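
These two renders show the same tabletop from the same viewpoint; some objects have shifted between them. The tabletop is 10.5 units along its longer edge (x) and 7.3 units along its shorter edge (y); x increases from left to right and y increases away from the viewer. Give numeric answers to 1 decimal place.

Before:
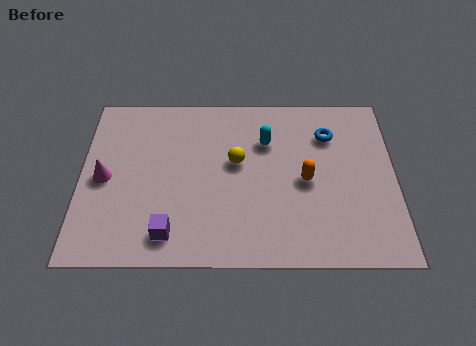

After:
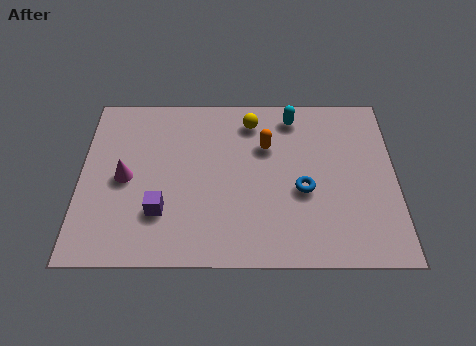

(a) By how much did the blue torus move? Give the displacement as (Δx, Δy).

(-0.9, -2.4)

The blue torus started near (8.3, 5.4) and ended near (7.4, 3.0).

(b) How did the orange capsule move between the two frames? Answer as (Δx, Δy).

(-1.3, 1.5)

From the two frames, the orange capsule sits at roughly (7.5, 3.4) before and (6.2, 4.9) after.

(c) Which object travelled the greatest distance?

the blue torus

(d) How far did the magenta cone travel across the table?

0.7

The magenta cone moved from about (0.8, 3.5) to (1.5, 3.5), a distance of √(0.7² + 0.0²) ≈ 0.7.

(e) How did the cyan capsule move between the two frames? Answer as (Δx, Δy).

(0.9, 1.1)

The cyan capsule was at about (6.2, 5.1) and moved to about (7.1, 6.2).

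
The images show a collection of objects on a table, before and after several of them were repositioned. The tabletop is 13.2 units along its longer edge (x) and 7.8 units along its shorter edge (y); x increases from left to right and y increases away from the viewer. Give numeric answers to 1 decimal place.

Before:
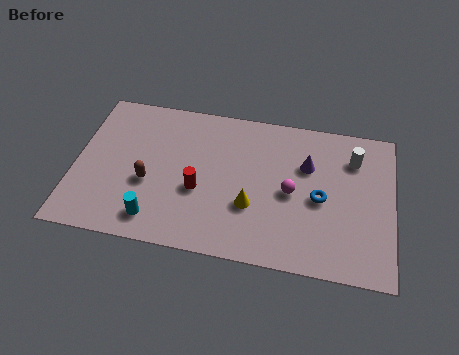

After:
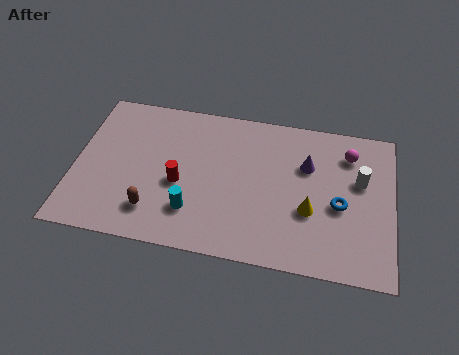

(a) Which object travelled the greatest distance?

the magenta sphere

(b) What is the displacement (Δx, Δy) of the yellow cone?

(2.4, 0.2)

From the two frames, the yellow cone sits at roughly (7.4, 2.7) before and (9.8, 2.9) after.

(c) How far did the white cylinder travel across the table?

1.1

The white cylinder was near (11.5, 5.9) before and (11.8, 4.8) after, so it travelled √(0.3² + 1.1²) ≈ 1.1 units.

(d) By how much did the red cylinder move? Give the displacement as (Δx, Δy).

(-0.8, 0.2)

The red cylinder was at about (5.2, 3.1) and moved to about (4.4, 3.3).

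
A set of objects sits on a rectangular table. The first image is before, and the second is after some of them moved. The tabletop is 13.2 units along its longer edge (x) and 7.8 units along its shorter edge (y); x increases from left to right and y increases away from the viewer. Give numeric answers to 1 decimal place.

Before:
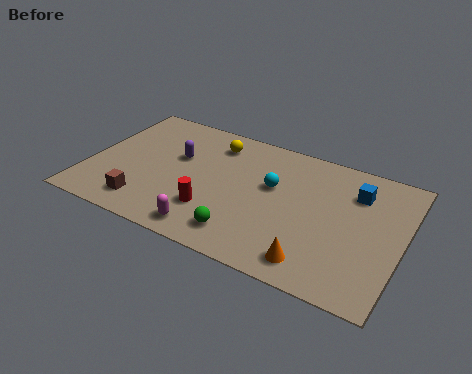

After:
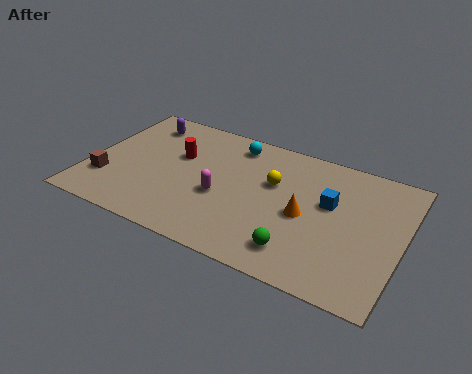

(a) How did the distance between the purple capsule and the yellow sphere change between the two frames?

+4.0

Before: roughly 2.1 units apart; after: 6.1. That's 4.0 units further apart.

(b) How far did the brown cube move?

2.0

The brown cube was near (2.7, 1.4) before and (0.9, 2.2) after, so it travelled √(1.8² + 0.8²) ≈ 2.0 units.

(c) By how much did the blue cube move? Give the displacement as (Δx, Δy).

(-1.0, -1.1)

The blue cube started near (11.1, 5.8) and ended near (10.1, 4.7).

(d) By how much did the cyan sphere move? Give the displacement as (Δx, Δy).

(-1.9, 1.9)

The cyan sphere was at about (7.7, 4.7) and moved to about (5.8, 6.6).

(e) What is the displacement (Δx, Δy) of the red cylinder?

(-1.9, 2.7)

From the two frames, the red cylinder sits at roughly (5.5, 2.2) before and (3.6, 4.9) after.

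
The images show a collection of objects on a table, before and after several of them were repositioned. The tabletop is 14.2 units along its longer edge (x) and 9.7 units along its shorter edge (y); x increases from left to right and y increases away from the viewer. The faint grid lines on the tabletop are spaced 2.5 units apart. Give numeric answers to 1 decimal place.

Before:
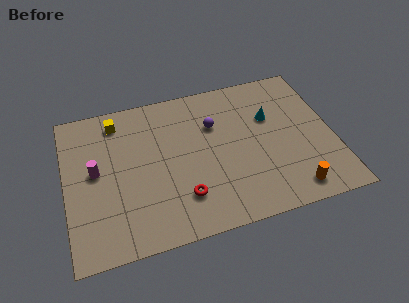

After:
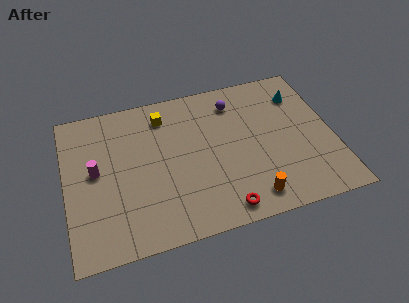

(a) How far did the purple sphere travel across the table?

1.7

The purple sphere was near (8.0, 6.6) before and (9.2, 7.8) after, so it travelled √(1.2² + 1.2²) ≈ 1.7 units.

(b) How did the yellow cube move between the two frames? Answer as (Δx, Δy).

(2.5, -0.3)

The yellow cube was at about (2.9, 8.2) and moved to about (5.4, 7.9).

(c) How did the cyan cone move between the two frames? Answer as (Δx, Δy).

(1.7, 1.1)

The cyan cone was at about (11.0, 6.3) and moved to about (12.7, 7.4).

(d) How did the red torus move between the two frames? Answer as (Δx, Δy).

(2.0, -1.3)

From the two frames, the red torus sits at roughly (6.0, 2.4) before and (8.0, 1.1) after.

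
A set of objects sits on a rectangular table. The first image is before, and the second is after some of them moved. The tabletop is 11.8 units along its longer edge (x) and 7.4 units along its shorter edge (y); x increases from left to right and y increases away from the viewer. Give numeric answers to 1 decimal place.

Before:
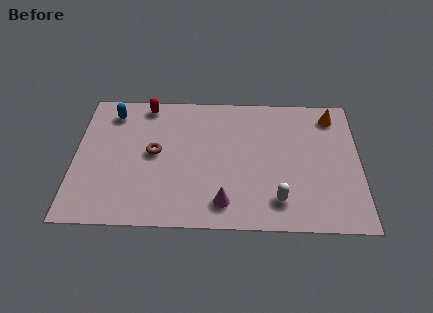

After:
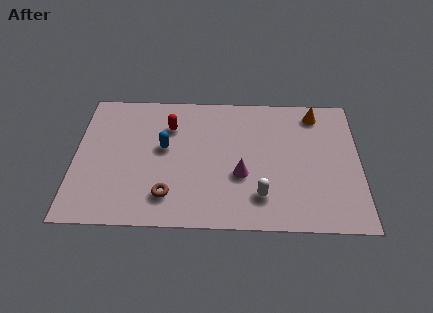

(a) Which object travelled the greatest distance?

the blue capsule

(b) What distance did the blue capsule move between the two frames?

2.9

The blue capsule was near (1.5, 6.1) before and (3.7, 4.2) after, so it travelled √(2.2² + 1.9²) ≈ 2.9 units.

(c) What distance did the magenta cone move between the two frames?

1.7

The magenta cone moved from about (6.2, 1.3) to (6.9, 2.8), a distance of √(0.7² + 1.5²) ≈ 1.7.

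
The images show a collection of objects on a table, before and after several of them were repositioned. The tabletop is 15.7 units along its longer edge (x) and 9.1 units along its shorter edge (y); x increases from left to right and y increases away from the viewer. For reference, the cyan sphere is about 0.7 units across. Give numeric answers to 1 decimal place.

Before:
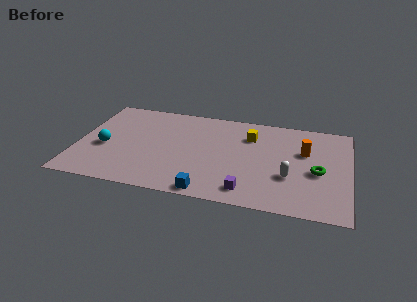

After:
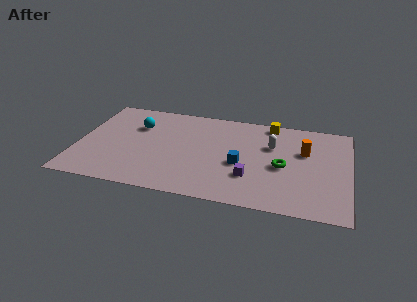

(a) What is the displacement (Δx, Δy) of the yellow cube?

(1.1, 1.5)

The yellow cube was at about (9.9, 6.7) and moved to about (11.0, 8.2).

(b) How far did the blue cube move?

3.4

The blue cube moved from about (7.8, 0.8) to (9.5, 3.8), a distance of √(1.7² + 3.0²) ≈ 3.4.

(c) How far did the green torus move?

2.0

From (13.9, 4.0) to (11.9, 4.1), the green torus covered √(2.0² + 0.1²) ≈ 2.0 units.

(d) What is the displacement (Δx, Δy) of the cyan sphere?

(1.7, 2.5)

The cyan sphere was at about (1.6, 3.8) and moved to about (3.3, 6.3).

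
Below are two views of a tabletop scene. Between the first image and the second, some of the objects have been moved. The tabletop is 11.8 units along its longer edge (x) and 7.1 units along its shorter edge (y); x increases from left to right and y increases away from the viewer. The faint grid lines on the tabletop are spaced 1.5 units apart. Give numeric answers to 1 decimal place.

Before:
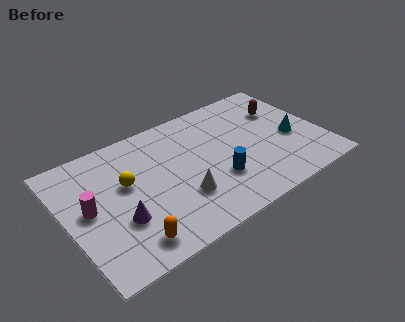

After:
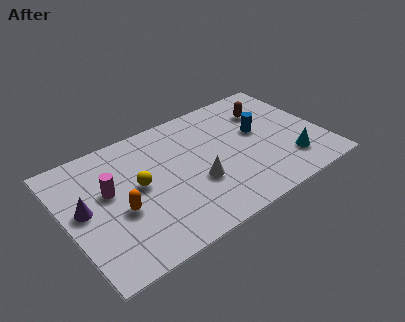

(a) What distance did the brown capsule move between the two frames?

0.8

The brown capsule was near (10.3, 4.9) before and (9.6, 5.2) after, so it travelled √(0.7² + 0.3²) ≈ 0.8 units.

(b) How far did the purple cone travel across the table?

2.0

The purple cone moved from about (2.2, 2.4) to (0.8, 3.8), a distance of √(1.4² + 1.4²) ≈ 2.0.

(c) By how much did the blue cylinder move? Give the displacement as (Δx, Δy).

(2.3, 1.8)

The blue cylinder started near (6.7, 2.3) and ended near (9.0, 4.1).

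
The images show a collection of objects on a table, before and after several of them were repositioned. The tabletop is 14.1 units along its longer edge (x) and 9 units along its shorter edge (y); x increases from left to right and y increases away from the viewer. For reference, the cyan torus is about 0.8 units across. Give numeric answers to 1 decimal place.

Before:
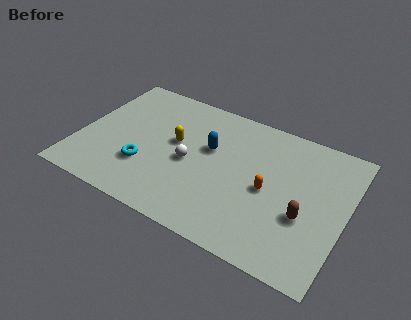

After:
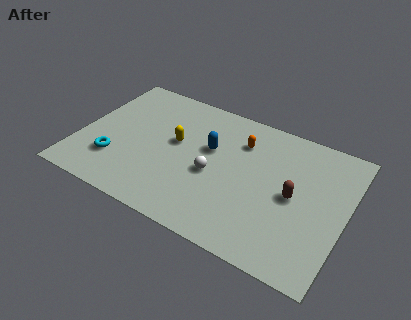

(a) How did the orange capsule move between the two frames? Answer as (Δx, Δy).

(-1.8, 2.5)

From the two frames, the orange capsule sits at roughly (10.1, 4.2) before and (8.3, 6.7) after.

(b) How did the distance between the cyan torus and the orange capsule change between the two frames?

+0.9

Before: roughly 6.6 units apart; after: 7.5. That's 0.9 units further apart.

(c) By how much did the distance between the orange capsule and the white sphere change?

-1.2

They were about 4.2 units apart before and 3.0 after — 1.2 units closer together.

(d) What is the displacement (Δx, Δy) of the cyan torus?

(-1.6, -0.3)

The cyan torus was at about (3.7, 2.8) and moved to about (2.1, 2.5).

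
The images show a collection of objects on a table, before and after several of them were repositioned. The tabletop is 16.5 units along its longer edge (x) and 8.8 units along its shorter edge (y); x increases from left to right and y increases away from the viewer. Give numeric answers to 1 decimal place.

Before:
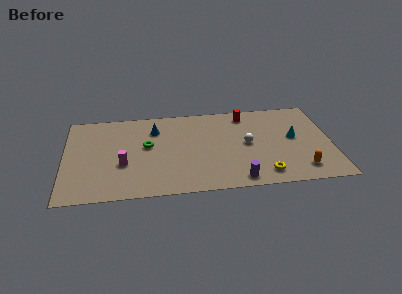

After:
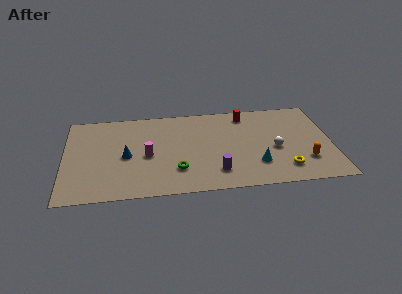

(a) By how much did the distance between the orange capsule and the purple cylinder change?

+1.6

Before: roughly 3.9 units apart; after: 5.5. That's 1.6 units further apart.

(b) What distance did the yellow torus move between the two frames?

1.4

From (12.2, 1.4) to (13.5, 1.8), the yellow torus covered √(1.3² + 0.4²) ≈ 1.4 units.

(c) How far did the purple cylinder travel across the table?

1.6

From (10.6, 1.0) to (9.3, 1.9), the purple cylinder covered √(1.3² + 0.9²) ≈ 1.6 units.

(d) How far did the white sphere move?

1.8

From (11.3, 4.5) to (13.0, 3.8), the white sphere covered √(1.7² + 0.7²) ≈ 1.8 units.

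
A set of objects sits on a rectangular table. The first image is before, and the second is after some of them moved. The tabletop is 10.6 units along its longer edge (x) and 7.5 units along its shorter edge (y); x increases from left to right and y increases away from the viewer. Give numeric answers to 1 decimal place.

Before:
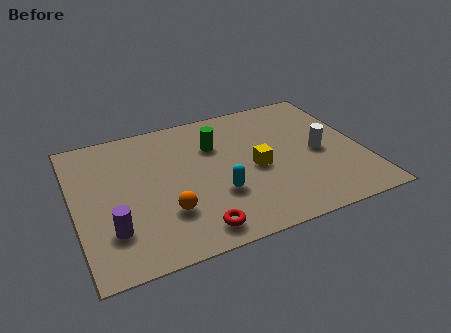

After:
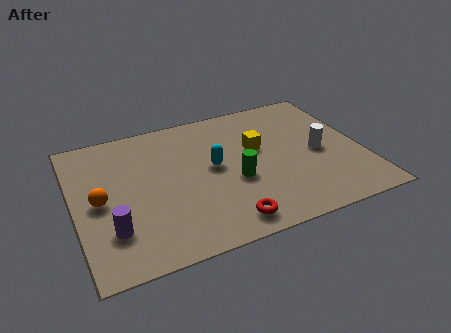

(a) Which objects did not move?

the white cylinder and the purple cylinder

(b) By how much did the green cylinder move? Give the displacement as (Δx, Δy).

(0.5, -2.2)

The green cylinder was at about (5.3, 5.2) and moved to about (5.8, 3.0).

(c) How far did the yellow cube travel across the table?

1.1

From (6.6, 3.4) to (6.8, 4.5), the yellow cube covered √(0.2² + 1.1²) ≈ 1.1 units.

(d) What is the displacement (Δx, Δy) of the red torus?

(1.1, 0.0)

The red torus started near (4.1, 1.0) and ended near (5.2, 1.0).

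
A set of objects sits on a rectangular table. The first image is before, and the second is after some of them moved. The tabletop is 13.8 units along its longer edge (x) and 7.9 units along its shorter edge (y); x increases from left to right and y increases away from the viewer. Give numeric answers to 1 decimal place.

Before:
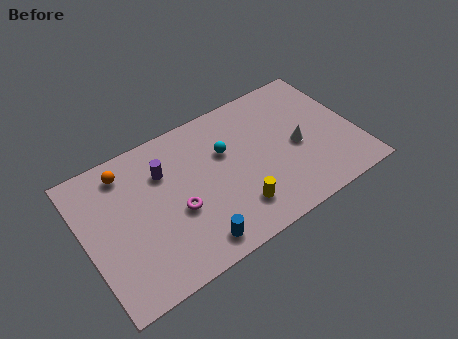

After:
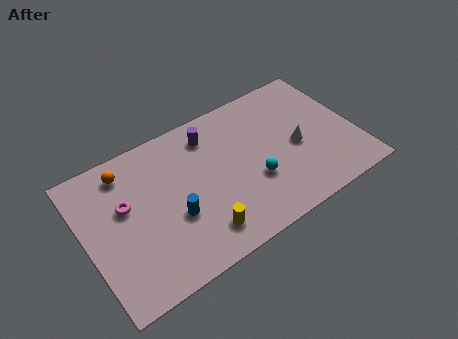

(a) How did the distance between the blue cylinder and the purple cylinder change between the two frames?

-0.4

They were about 4.6 units apart before and 4.2 after — 0.4 units closer together.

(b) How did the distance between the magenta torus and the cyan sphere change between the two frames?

+3.2

The distance was about 3.4 in the first image and 6.6 in the second, so they moved 3.2 units further apart.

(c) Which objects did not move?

the white cone and the orange sphere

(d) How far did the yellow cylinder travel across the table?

1.9

The yellow cylinder was near (7.3, 1.8) before and (5.4, 1.5) after, so it travelled √(1.9² + 0.3²) ≈ 1.9 units.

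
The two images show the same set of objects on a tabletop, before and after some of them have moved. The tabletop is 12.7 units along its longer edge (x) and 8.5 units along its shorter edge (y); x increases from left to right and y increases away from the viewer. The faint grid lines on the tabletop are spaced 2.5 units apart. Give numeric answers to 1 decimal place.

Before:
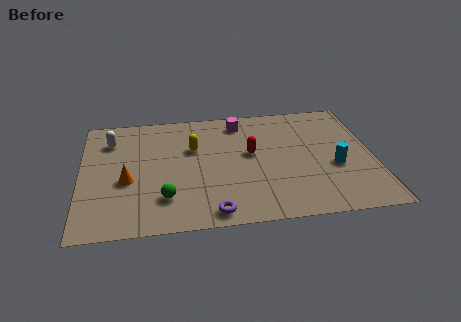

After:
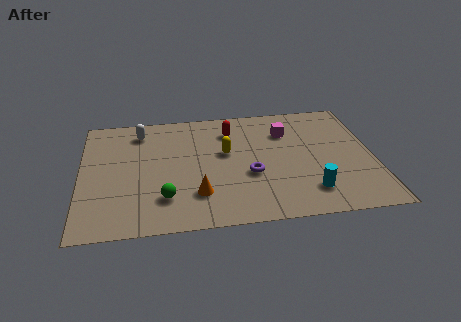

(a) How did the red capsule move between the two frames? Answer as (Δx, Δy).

(-0.8, 1.8)

The red capsule started near (7.4, 4.8) and ended near (6.6, 6.6).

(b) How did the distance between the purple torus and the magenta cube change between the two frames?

-3.1

They were about 6.5 units apart before and 3.4 after — 3.1 units closer together.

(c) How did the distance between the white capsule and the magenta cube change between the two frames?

+0.7

The distance was about 5.7 in the first image and 6.4 in the second, so they moved 0.7 units further apart.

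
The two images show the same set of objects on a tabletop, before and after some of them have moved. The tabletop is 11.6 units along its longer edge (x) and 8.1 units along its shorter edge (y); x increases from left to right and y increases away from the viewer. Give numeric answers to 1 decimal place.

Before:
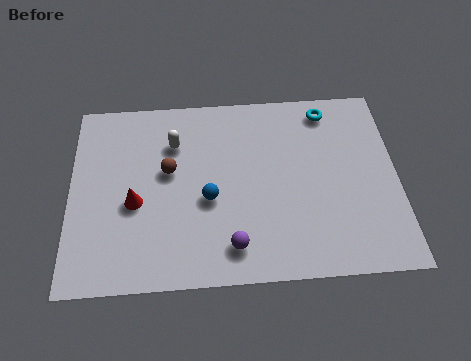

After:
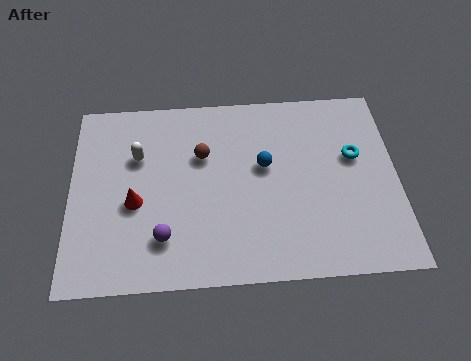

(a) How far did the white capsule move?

1.4

The white capsule was near (3.7, 5.9) before and (2.4, 5.4) after, so it travelled √(1.3² + 0.5²) ≈ 1.4 units.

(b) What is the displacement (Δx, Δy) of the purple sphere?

(-2.4, 0.5)

The purple sphere started near (5.7, 1.4) and ended near (3.3, 1.9).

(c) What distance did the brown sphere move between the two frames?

1.3

The brown sphere moved from about (3.5, 4.7) to (4.7, 5.3), a distance of √(1.2² + 0.6²) ≈ 1.3.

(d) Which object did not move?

the red cone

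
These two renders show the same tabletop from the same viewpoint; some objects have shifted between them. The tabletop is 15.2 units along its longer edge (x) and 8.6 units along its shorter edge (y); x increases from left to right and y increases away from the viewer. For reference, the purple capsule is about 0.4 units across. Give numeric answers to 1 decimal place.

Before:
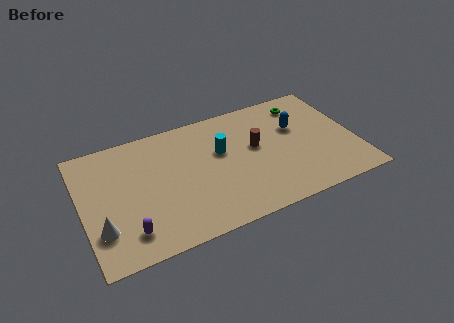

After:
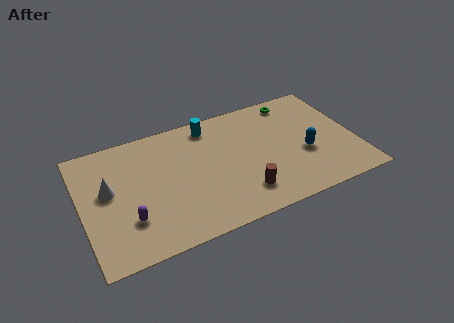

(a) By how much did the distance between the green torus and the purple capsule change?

-0.7

The distance was about 11.7 in the first image and 11.0 in the second, so they moved 0.7 units closer together.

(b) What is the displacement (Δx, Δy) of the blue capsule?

(0.2, -2.1)

The blue capsule started near (12.1, 5.5) and ended near (12.3, 3.4).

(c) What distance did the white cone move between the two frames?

2.6

The white cone was near (0.9, 2.4) before and (1.5, 4.9) after, so it travelled √(0.6² + 2.5²) ≈ 2.6 units.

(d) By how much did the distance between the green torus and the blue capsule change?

+2.4

Before: roughly 1.7 units apart; after: 4.1. That's 2.4 units further apart.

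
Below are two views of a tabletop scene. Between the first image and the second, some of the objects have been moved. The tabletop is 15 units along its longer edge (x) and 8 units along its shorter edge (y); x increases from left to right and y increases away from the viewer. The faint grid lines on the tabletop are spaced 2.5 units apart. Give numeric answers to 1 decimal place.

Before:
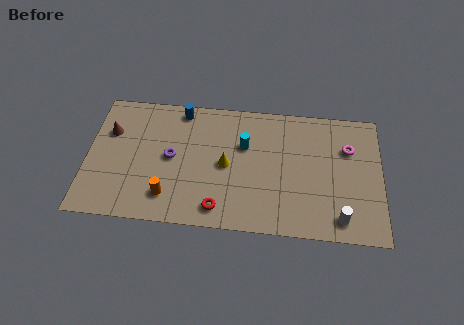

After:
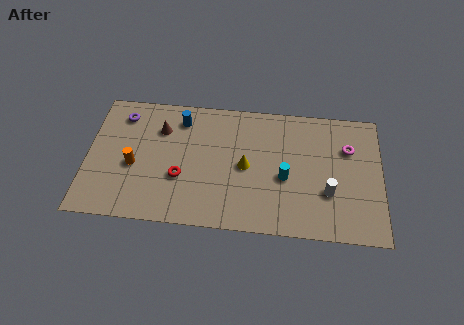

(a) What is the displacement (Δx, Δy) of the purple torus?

(-2.6, 2.4)

The purple torus started near (4.3, 4.1) and ended near (1.7, 6.5).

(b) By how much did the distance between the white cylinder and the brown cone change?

-3.4

Before: roughly 12.5 units apart; after: 9.1. That's 3.4 units closer together.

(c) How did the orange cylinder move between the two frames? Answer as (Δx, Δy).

(-1.8, 1.7)

From the two frames, the orange cylinder sits at roughly (4.2, 1.7) before and (2.4, 3.4) after.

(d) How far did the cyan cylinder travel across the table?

2.8

The cyan cylinder was near (8.0, 5.2) before and (10.1, 3.4) after, so it travelled √(2.1² + 1.8²) ≈ 2.8 units.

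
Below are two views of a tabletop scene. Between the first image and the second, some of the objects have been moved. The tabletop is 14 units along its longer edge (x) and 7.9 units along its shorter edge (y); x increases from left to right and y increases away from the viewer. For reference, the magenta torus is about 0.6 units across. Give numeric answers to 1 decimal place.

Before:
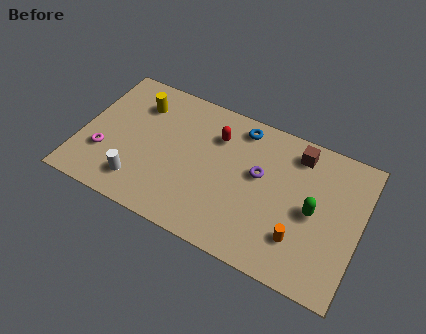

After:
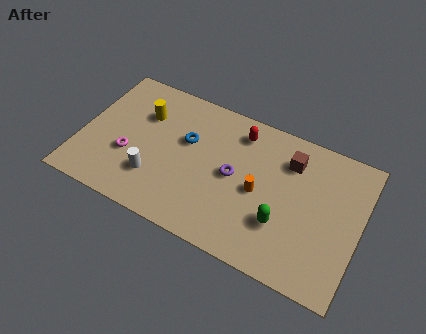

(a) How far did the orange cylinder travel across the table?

2.7

The orange cylinder was near (11.2, 2.1) before and (9.0, 3.7) after, so it travelled √(2.2² + 1.6²) ≈ 2.7 units.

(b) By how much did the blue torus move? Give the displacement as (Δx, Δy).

(-2.5, -1.9)

The blue torus started near (7.7, 6.8) and ended near (5.2, 4.9).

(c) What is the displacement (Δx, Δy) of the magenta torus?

(1.2, 0.4)

The magenta torus started near (1.3, 2.5) and ended near (2.5, 2.9).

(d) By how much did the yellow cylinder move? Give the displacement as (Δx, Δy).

(0.3, -0.5)

The yellow cylinder started near (2.6, 6.0) and ended near (2.9, 5.5).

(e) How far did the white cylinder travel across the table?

0.9

The white cylinder moved from about (3.2, 1.6) to (3.9, 2.2), a distance of √(0.7² + 0.6²) ≈ 0.9.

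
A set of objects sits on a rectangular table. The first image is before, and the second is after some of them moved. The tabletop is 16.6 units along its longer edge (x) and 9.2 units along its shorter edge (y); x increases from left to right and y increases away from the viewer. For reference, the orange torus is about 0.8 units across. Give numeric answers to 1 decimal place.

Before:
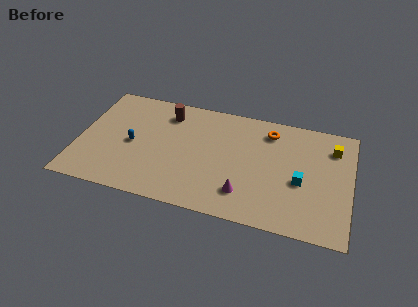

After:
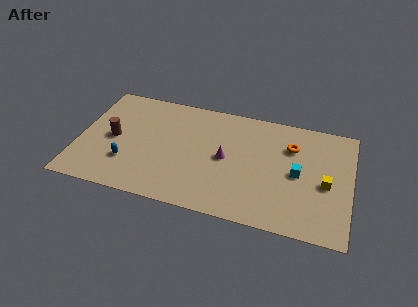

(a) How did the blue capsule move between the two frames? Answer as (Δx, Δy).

(-0.2, -1.6)

From the two frames, the blue capsule sits at roughly (3.3, 4.3) before and (3.1, 2.7) after.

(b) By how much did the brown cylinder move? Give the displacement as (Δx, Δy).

(-3.1, -2.9)

From the two frames, the brown cylinder sits at roughly (5.2, 7.4) before and (2.1, 4.5) after.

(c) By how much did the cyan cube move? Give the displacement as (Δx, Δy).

(-0.2, 0.6)

From the two frames, the cyan cube sits at roughly (13.6, 3.9) before and (13.4, 4.5) after.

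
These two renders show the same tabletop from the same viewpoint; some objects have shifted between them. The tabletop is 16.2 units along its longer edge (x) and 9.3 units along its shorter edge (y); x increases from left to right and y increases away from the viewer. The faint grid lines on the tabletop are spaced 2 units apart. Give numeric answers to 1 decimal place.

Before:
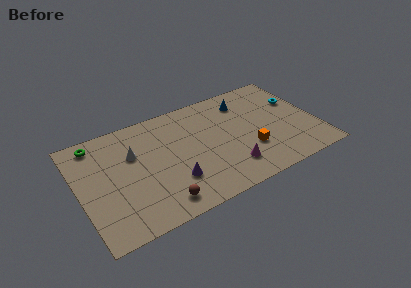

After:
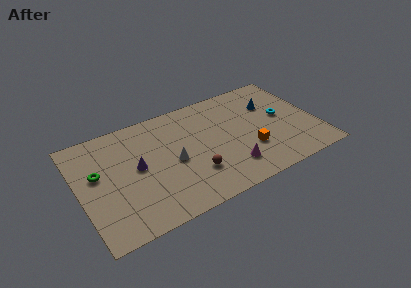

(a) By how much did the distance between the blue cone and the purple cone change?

+2.3

They were about 7.3 units apart before and 9.6 after — 2.3 units further apart.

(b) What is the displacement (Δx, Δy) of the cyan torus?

(-1.2, -1.0)

The cyan torus started near (15.2, 6.0) and ended near (14.0, 5.0).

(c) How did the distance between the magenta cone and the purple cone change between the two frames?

+2.8

Before: roughly 3.8 units apart; after: 6.6. That's 2.8 units further apart.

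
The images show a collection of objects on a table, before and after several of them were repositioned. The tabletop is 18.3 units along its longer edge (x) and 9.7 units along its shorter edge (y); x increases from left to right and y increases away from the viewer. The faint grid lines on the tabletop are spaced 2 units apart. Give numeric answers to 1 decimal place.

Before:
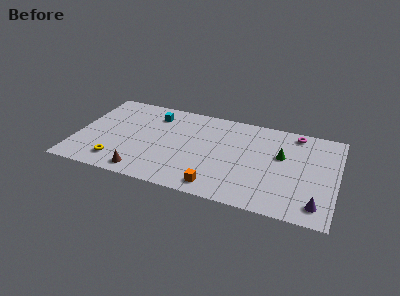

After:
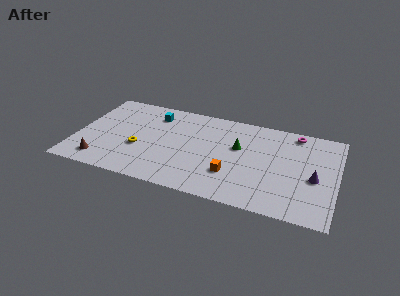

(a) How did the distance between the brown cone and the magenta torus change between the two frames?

+2.3

Before: roughly 12.6 units apart; after: 14.9. That's 2.3 units further apart.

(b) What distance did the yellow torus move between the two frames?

2.4

The yellow torus moved from about (3.1, 1.8) to (4.5, 3.7), a distance of √(1.4² + 1.9²) ≈ 2.4.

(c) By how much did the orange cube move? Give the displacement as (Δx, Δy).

(0.9, 1.6)

The orange cube was at about (10.2, 1.3) and moved to about (11.1, 2.9).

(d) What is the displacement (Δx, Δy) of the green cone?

(-3.0, 0.0)

The green cone was at about (14.4, 5.9) and moved to about (11.4, 5.9).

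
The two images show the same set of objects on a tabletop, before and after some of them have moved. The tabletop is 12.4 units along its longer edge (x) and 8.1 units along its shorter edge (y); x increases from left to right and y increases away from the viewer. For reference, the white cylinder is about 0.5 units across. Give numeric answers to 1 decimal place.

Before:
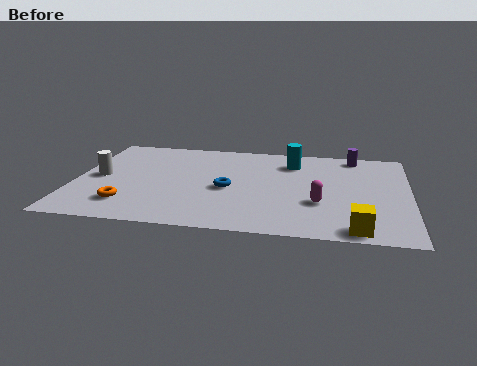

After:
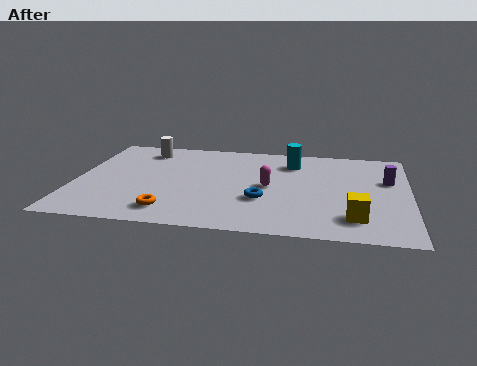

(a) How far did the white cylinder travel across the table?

3.1

The white cylinder was near (0.9, 4.0) before and (2.4, 6.7) after, so it travelled √(1.5² + 2.7²) ≈ 3.1 units.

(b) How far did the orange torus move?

1.6

The orange torus moved from about (2.1, 1.8) to (3.7, 1.4), a distance of √(1.6² + 0.4²) ≈ 1.6.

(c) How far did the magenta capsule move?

2.2

The magenta capsule was near (9.1, 2.8) before and (7.2, 4.0) after, so it travelled √(1.9² + 1.2²) ≈ 2.2 units.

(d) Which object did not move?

the cyan cylinder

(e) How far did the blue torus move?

1.5

The blue torus moved from about (5.7, 3.6) to (7.0, 2.8), a distance of √(1.3² + 0.8²) ≈ 1.5.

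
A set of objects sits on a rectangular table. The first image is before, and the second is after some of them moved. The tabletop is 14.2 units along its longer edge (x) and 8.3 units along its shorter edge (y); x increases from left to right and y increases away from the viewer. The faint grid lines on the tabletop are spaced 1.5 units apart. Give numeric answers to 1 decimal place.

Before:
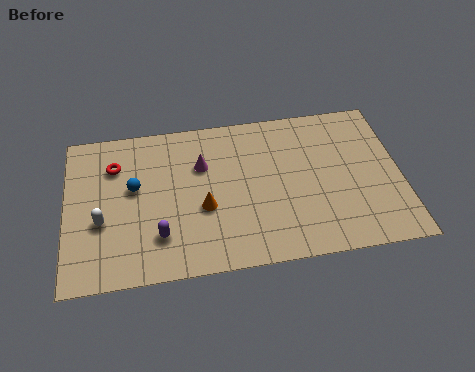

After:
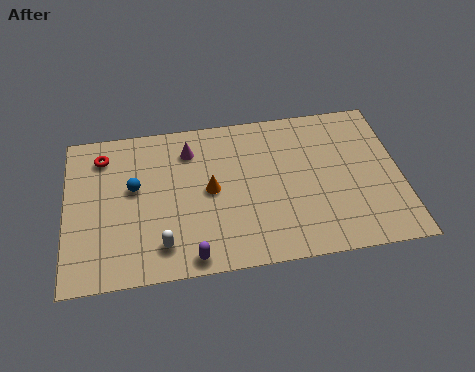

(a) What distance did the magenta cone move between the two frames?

1.0

From (5.8, 5.6) to (5.3, 6.5), the magenta cone covered √(0.5² + 0.9²) ≈ 1.0 units.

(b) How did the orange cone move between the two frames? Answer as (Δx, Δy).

(0.3, 0.9)

The orange cone was at about (5.8, 3.3) and moved to about (6.1, 4.2).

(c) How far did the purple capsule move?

1.8

From (3.9, 2.1) to (5.2, 0.8), the purple capsule covered √(1.3² + 1.3²) ≈ 1.8 units.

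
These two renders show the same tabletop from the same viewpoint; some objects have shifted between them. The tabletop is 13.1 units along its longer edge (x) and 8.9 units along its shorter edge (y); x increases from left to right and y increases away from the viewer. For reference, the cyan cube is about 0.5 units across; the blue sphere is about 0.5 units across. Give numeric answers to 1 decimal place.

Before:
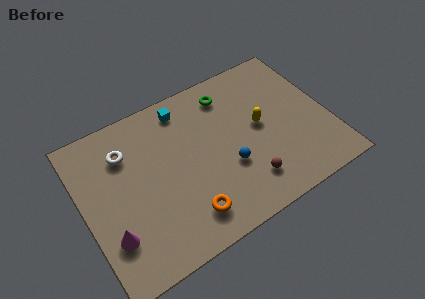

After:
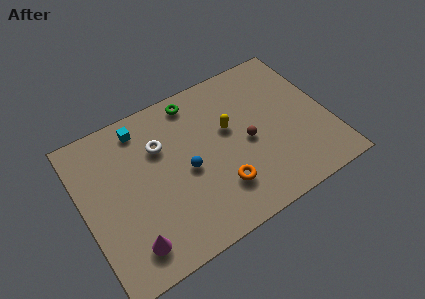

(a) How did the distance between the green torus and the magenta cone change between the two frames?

-1.0

They were about 8.6 units apart before and 7.6 after — 1.0 units closer together.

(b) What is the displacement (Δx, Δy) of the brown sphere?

(0.4, 2.2)

From the two frames, the brown sphere sits at roughly (8.3, 1.9) before and (8.7, 4.1) after.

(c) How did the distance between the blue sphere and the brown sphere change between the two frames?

+1.8

Before: roughly 1.5 units apart; after: 3.3. That's 1.8 units further apart.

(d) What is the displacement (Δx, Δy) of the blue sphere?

(-2.1, 0.9)

From the two frames, the blue sphere sits at roughly (7.5, 3.2) before and (5.4, 4.1) after.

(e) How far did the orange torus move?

2.0

From (5.0, 1.7) to (6.9, 2.3), the orange torus covered √(1.9² + 0.6²) ≈ 2.0 units.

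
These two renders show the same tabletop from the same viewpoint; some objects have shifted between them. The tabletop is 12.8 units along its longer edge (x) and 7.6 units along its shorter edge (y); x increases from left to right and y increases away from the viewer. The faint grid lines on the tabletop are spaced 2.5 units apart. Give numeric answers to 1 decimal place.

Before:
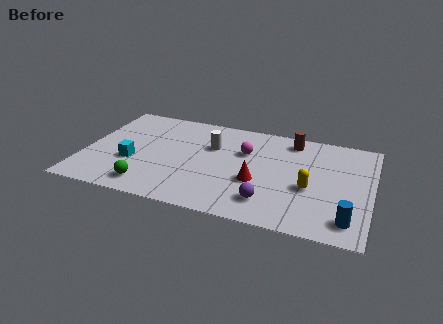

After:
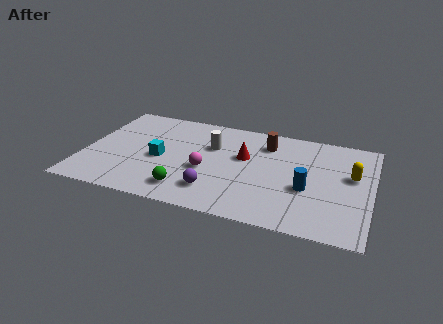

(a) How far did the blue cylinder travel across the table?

2.5

From (11.9, 1.3) to (10.0, 3.0), the blue cylinder covered √(1.9² + 1.7²) ≈ 2.5 units.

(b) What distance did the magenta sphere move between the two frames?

2.5

The magenta sphere was near (7.1, 5.0) before and (5.5, 3.1) after, so it travelled √(1.6² + 1.9²) ≈ 2.5 units.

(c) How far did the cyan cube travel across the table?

1.3

The cyan cube moved from about (2.2, 2.8) to (3.4, 3.4), a distance of √(1.2² + 0.6²) ≈ 1.3.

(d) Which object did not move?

the white cylinder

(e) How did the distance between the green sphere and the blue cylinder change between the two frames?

-3.4

The distance was about 8.8 in the first image and 5.4 in the second, so they moved 3.4 units closer together.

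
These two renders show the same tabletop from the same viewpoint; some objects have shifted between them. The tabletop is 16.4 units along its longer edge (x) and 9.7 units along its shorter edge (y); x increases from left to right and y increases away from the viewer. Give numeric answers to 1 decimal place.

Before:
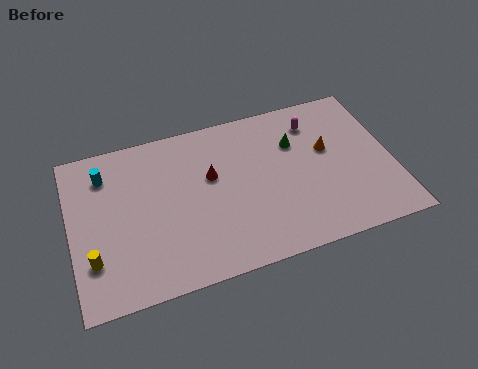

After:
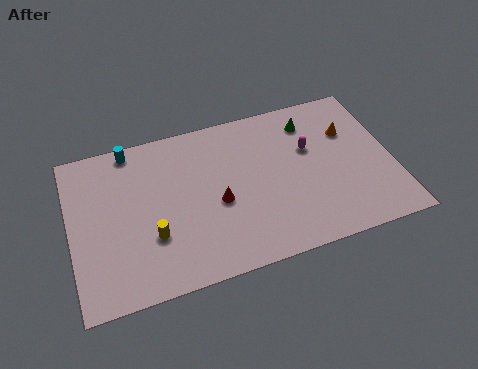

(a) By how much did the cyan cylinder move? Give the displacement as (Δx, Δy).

(1.4, 1.2)

The cyan cylinder started near (1.9, 7.6) and ended near (3.3, 8.8).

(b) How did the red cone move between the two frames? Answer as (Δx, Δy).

(0.2, -1.7)

The red cone started near (7.2, 5.9) and ended near (7.4, 4.2).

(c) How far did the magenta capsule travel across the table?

1.6

The magenta capsule was near (12.7, 7.7) before and (12.3, 6.1) after, so it travelled √(0.4² + 1.6²) ≈ 1.6 units.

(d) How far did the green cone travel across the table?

1.4

The green cone moved from about (11.6, 6.7) to (12.5, 7.8), a distance of √(0.9² + 1.1²) ≈ 1.4.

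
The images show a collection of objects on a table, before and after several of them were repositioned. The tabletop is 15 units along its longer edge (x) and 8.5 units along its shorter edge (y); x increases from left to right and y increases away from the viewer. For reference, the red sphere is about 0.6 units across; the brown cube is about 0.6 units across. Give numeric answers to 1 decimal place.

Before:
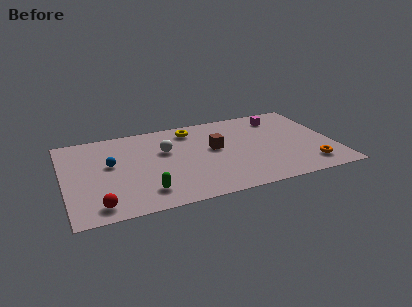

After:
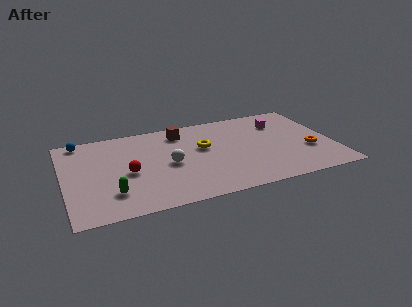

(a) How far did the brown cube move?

2.8

From (8.4, 4.8) to (6.7, 7.0), the brown cube covered √(1.7² + 2.2²) ≈ 2.8 units.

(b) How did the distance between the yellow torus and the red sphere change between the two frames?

-3.6

They were about 8.1 units apart before and 4.5 after — 3.6 units closer together.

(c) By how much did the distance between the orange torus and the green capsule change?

+2.0

The distance was about 9.1 in the first image and 11.1 in the second, so they moved 2.0 units further apart.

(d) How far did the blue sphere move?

3.2

From (2.6, 4.9) to (1.1, 7.7), the blue sphere covered √(1.5² + 2.8²) ≈ 3.2 units.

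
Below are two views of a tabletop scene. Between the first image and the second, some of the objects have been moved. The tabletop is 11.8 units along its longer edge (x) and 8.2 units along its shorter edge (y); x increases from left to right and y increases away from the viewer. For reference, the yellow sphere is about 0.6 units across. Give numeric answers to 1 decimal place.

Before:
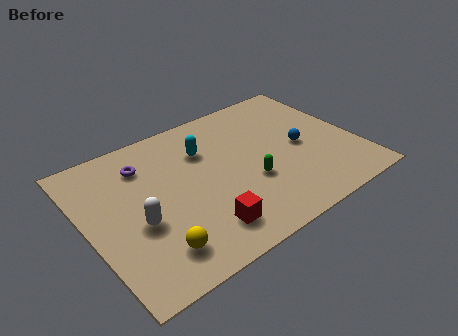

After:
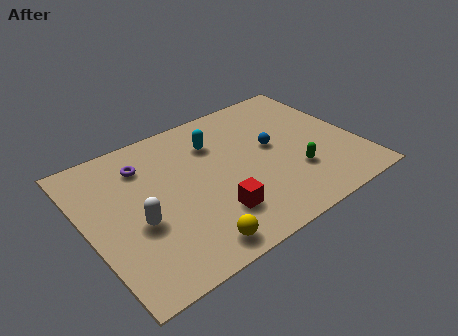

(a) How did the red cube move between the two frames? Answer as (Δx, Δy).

(0.6, 0.5)

The red cube started near (4.5, 1.6) and ended near (5.1, 2.1).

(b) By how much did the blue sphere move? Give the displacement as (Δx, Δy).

(-1.2, 0.6)

The blue sphere started near (9.4, 3.9) and ended near (8.2, 4.5).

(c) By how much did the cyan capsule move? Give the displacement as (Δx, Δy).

(0.5, 0.2)

From the two frames, the cyan capsule sits at roughly (5.4, 5.8) before and (5.9, 6.0) after.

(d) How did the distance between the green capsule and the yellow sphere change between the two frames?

+0.4

Before: roughly 4.7 units apart; after: 5.1. That's 0.4 units further apart.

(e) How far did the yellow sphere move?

1.6

The yellow sphere moved from about (2.4, 1.6) to (3.9, 1.0), a distance of √(1.5² + 0.6²) ≈ 1.6.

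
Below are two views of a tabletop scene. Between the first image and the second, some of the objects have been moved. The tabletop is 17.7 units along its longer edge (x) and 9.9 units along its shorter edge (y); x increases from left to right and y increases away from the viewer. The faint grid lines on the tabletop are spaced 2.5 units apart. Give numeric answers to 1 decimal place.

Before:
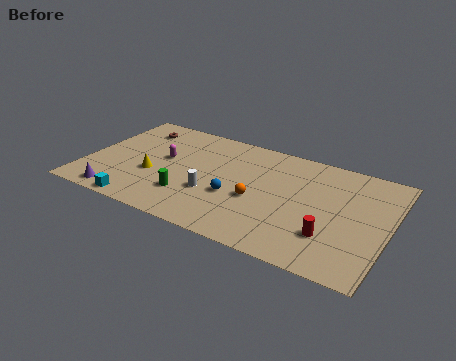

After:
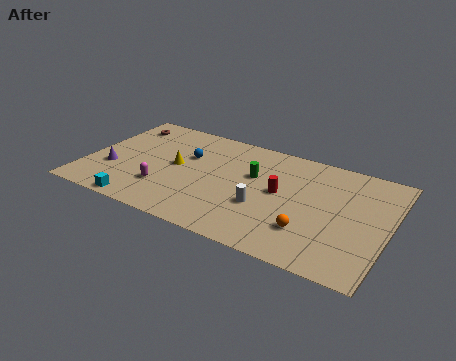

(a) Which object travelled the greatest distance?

the green cylinder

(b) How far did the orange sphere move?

3.5

The orange sphere was near (10.2, 4.1) before and (13.4, 2.7) after, so it travelled √(3.2² + 1.4²) ≈ 3.5 units.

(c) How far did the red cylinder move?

4.1

The red cylinder was near (14.6, 2.8) before and (11.4, 5.3) after, so it travelled √(3.2² + 2.5²) ≈ 4.1 units.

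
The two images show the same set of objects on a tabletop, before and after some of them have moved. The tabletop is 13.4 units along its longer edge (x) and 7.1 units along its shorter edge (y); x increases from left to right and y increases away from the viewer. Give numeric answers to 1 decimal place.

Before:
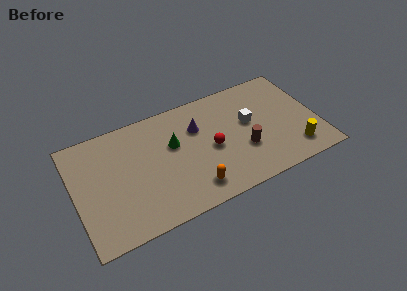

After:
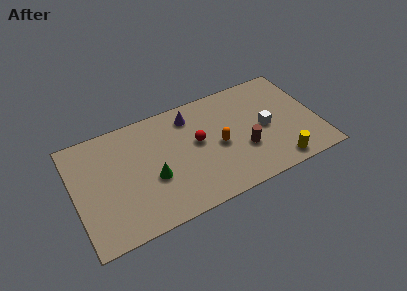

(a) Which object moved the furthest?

the orange capsule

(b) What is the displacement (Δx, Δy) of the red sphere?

(-0.7, 0.7)

From the two frames, the red sphere sits at roughly (7.5, 3.3) before and (6.8, 4.0) after.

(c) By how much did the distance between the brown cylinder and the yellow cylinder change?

-0.6

Before: roughly 2.9 units apart; after: 2.3. That's 0.6 units closer together.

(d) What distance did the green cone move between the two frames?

2.1

The green cone was near (5.5, 4.4) before and (4.2, 2.8) after, so it travelled √(1.3² + 1.6²) ≈ 2.1 units.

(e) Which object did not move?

the brown cylinder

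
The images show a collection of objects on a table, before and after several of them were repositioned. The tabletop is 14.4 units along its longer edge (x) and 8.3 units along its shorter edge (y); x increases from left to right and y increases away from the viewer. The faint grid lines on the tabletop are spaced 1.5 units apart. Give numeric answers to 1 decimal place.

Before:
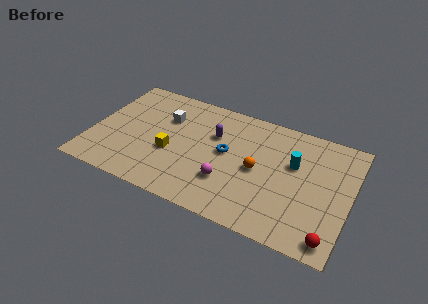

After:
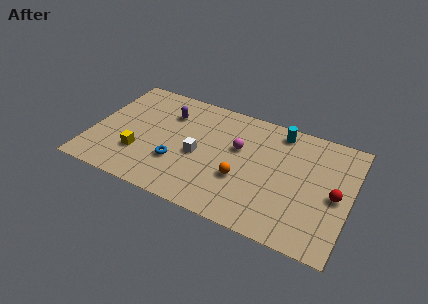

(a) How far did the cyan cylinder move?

2.2

The cyan cylinder was near (11.2, 5.2) before and (10.2, 7.2) after, so it travelled √(1.0² + 2.0²) ≈ 2.2 units.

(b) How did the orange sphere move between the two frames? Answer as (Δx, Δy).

(-0.8, -1.0)

The orange sphere was at about (9.3, 4.0) and moved to about (8.5, 3.0).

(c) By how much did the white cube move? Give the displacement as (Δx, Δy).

(2.1, -2.0)

The white cube was at about (3.9, 5.7) and moved to about (6.0, 3.7).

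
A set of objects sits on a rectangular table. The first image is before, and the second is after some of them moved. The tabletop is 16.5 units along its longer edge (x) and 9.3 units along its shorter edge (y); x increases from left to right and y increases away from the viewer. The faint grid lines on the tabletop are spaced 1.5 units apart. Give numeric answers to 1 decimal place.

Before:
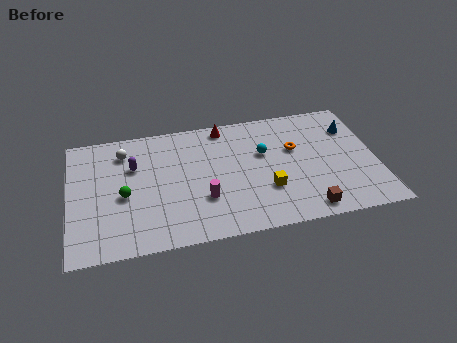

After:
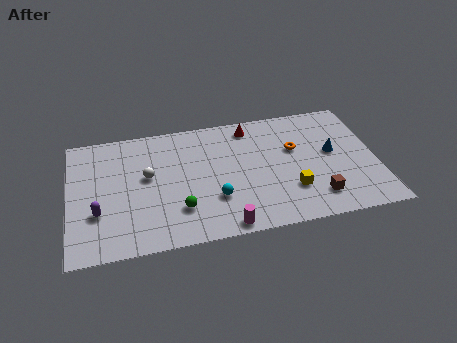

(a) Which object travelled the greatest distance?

the cyan sphere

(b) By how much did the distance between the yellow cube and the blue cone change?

-2.8

Before: roughly 6.2 units apart; after: 3.4. That's 2.8 units closer together.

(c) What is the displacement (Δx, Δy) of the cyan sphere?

(-2.8, -2.9)

From the two frames, the cyan sphere sits at roughly (10.5, 5.8) before and (7.7, 2.9) after.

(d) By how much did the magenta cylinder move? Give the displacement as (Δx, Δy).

(1.0, -2.2)

From the two frames, the magenta cylinder sits at roughly (7.1, 3.0) before and (8.1, 0.8) after.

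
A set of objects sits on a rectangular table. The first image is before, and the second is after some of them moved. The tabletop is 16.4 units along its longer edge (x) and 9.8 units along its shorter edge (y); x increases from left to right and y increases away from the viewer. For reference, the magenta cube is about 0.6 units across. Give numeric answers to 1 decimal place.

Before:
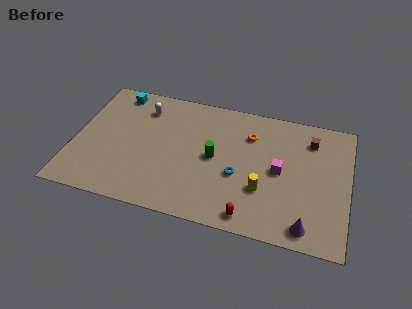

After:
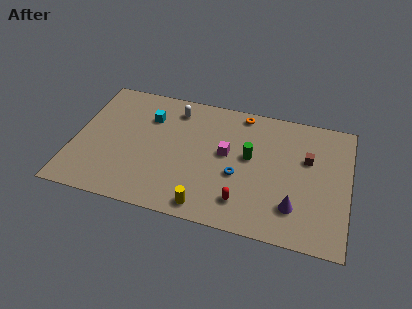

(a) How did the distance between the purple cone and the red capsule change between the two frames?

-0.3

The distance was about 3.3 in the first image and 3.0 in the second, so they moved 0.3 units closer together.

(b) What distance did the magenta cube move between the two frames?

3.2

From (12.3, 4.9) to (9.1, 5.4), the magenta cube covered √(3.2² + 0.5²) ≈ 3.2 units.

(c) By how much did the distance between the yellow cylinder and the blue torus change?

+1.6

Before: roughly 1.7 units apart; after: 3.3. That's 1.6 units further apart.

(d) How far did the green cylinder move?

2.2

The green cylinder was near (8.4, 4.9) before and (10.5, 5.5) after, so it travelled √(2.1² + 0.6²) ≈ 2.2 units.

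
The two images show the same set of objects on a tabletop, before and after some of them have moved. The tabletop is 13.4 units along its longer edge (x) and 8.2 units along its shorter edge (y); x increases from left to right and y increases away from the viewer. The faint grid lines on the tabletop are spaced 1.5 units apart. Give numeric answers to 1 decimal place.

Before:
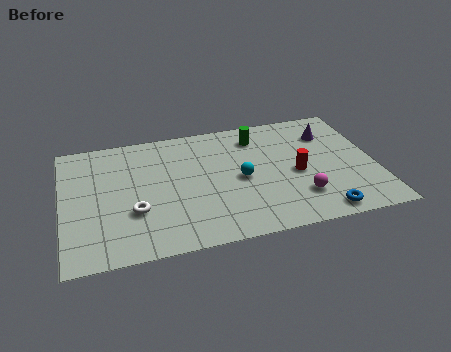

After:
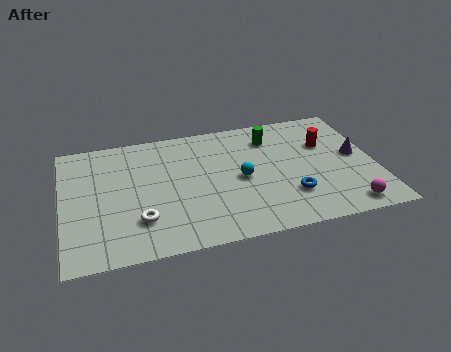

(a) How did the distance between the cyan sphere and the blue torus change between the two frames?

-1.8

They were about 4.4 units apart before and 2.6 after — 1.8 units closer together.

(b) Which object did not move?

the cyan sphere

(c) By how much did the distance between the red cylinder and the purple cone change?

-1.3

The distance was about 2.9 in the first image and 1.6 in the second, so they moved 1.3 units closer together.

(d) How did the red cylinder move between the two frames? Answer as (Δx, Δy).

(1.4, 1.7)

The red cylinder started near (10.0, 3.7) and ended near (11.4, 5.4).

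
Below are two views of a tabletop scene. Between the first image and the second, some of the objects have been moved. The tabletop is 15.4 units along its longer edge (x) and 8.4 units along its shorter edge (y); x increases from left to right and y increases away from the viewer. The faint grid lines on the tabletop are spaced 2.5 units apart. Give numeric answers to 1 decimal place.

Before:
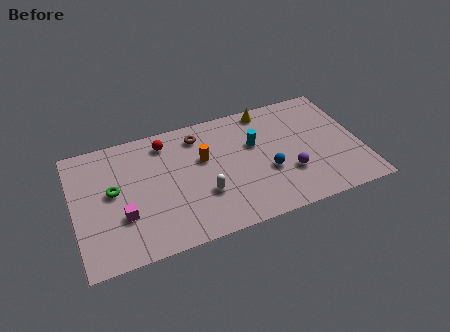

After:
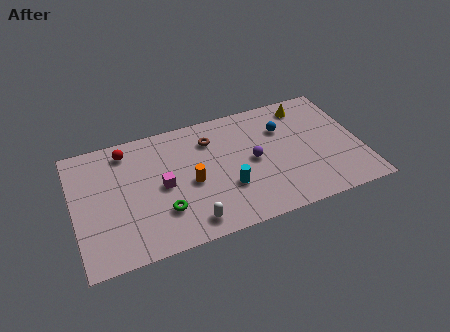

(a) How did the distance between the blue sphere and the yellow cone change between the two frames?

-2.5

Before: roughly 4.3 units apart; after: 1.8. That's 2.5 units closer together.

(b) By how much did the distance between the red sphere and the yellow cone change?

+4.2

Before: roughly 5.6 units apart; after: 9.8. That's 4.2 units further apart.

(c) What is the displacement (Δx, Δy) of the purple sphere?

(-1.8, 1.5)

From the two frames, the purple sphere sits at roughly (11.4, 2.7) before and (9.6, 4.2) after.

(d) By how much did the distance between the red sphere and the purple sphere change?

-0.4

They were about 7.6 units apart before and 7.2 after — 0.4 units closer together.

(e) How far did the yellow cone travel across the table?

2.1

The yellow cone moved from about (10.7, 7.5) to (12.8, 7.1), a distance of √(2.1² + 0.4²) ≈ 2.1.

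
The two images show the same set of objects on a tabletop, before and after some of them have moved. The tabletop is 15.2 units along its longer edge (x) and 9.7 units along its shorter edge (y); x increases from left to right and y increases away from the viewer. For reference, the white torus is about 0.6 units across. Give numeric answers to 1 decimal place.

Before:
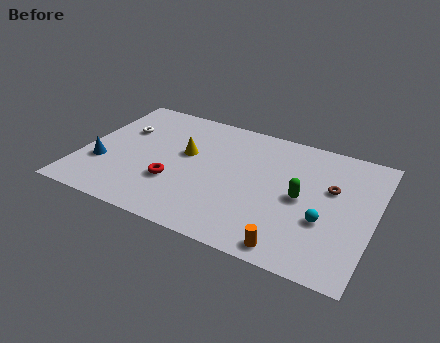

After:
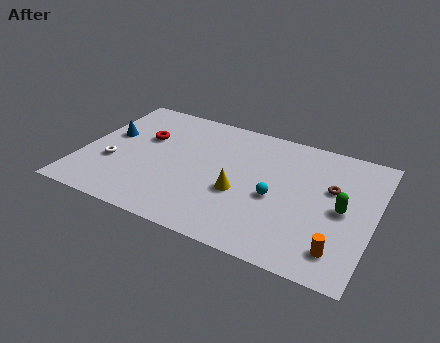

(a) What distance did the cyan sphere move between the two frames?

2.7

The cyan sphere was near (12.8, 3.5) before and (10.2, 4.2) after, so it travelled √(2.6² + 0.7²) ≈ 2.7 units.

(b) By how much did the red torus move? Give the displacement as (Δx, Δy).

(-2.0, 3.0)

The red torus was at about (5.0, 3.2) and moved to about (3.0, 6.2).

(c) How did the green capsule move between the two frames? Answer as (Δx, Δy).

(2.1, 0.0)

From the two frames, the green capsule sits at roughly (11.5, 4.7) before and (13.6, 4.7) after.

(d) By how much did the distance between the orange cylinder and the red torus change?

+4.8

Before: roughly 6.8 units apart; after: 11.6. That's 4.8 units further apart.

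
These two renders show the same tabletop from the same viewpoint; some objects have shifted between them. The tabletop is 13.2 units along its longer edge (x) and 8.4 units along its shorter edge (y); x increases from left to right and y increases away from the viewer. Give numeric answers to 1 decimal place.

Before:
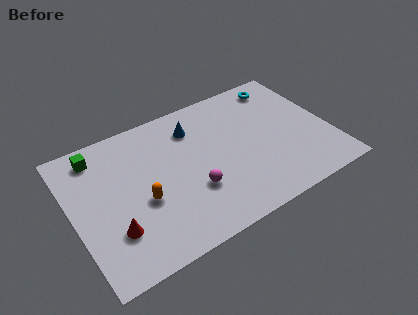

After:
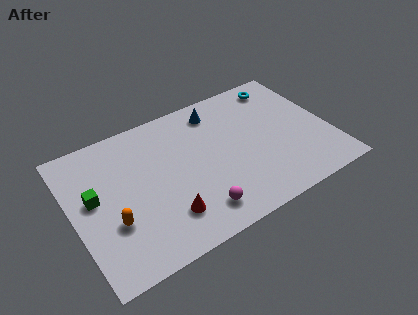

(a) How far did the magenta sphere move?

1.3

From (5.9, 2.8) to (5.9, 1.5), the magenta sphere covered √(0.0² + 1.3²) ≈ 1.3 units.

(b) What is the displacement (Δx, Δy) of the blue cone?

(1.3, 0.5)

From the two frames, the blue cone sits at roughly (6.5, 6.5) before and (7.8, 7.0) after.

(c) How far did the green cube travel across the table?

2.5

The green cube moved from about (1.6, 7.1) to (1.1, 4.7), a distance of √(0.5² + 2.4²) ≈ 2.5.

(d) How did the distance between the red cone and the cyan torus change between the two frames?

-2.0

They were about 10.6 units apart before and 8.6 after — 2.0 units closer together.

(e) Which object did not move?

the cyan torus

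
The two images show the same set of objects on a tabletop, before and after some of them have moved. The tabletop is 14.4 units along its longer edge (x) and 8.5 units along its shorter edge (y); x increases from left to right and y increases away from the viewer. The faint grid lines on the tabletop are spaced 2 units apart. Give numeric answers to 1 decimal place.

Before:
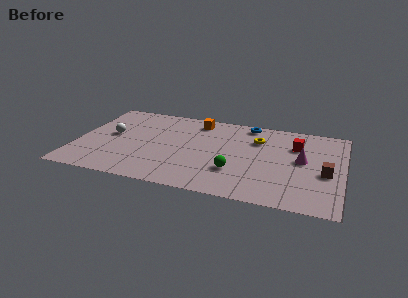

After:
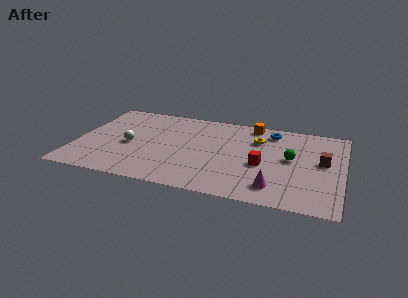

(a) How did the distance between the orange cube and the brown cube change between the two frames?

-3.1

They were about 8.0 units apart before and 4.9 after — 3.1 units closer together.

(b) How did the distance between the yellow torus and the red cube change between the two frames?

+0.4

The distance was about 2.1 in the first image and 2.5 in the second, so they moved 0.4 units further apart.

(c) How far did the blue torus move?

1.4

From (9.1, 7.6) to (10.4, 7.1), the blue torus covered √(1.3² + 0.5²) ≈ 1.4 units.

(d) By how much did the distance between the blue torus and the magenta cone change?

+1.2

Before: roughly 4.3 units apart; after: 5.5. That's 1.2 units further apart.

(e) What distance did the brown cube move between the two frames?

1.1

The brown cube moved from about (13.5, 3.6) to (13.3, 4.7), a distance of √(0.2² + 1.1²) ≈ 1.1.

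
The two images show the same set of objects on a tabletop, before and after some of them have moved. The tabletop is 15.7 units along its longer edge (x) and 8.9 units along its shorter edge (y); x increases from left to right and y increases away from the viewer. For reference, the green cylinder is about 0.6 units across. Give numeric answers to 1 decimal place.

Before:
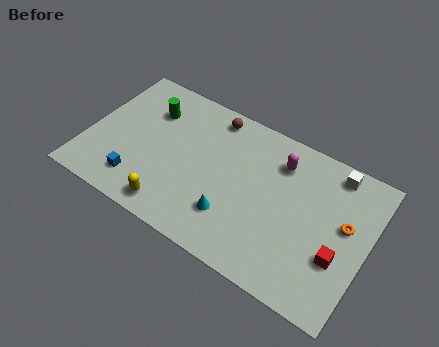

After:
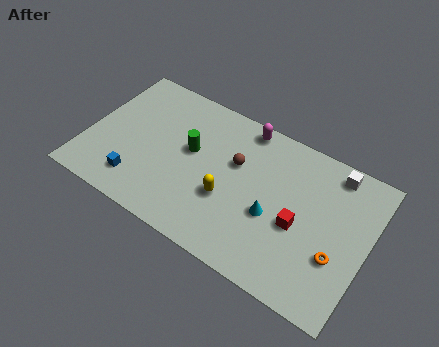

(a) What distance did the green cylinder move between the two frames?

3.0

The green cylinder moved from about (3.1, 6.5) to (5.7, 5.1), a distance of √(2.6² + 1.4²) ≈ 3.0.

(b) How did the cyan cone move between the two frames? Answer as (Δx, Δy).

(2.1, 1.2)

The cyan cone was at about (8.5, 2.4) and moved to about (10.6, 3.6).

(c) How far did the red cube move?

2.4

The red cube moved from about (14.3, 3.1) to (12.0, 3.8), a distance of √(2.3² + 0.7²) ≈ 2.4.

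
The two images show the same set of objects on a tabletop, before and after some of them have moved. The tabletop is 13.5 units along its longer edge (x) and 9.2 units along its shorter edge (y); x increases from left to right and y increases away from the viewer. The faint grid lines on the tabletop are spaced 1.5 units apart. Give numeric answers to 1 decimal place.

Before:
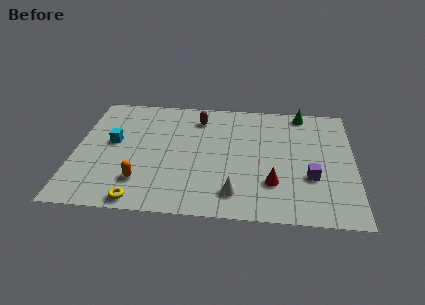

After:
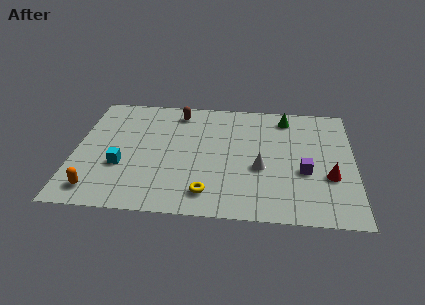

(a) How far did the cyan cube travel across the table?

1.9

The cyan cube was near (1.8, 5.1) before and (2.3, 3.3) after, so it travelled √(0.5² + 1.8²) ≈ 1.9 units.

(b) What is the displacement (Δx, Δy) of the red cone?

(2.7, 0.7)

The red cone was at about (9.6, 2.6) and moved to about (12.3, 3.3).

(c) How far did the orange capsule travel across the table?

2.2

The orange capsule was near (3.3, 2.2) before and (1.2, 1.4) after, so it travelled √(2.1² + 0.8²) ≈ 2.2 units.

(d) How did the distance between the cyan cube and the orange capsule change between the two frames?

-1.1

Before: roughly 3.3 units apart; after: 2.2. That's 1.1 units closer together.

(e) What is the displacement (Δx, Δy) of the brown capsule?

(-1.0, 0.4)

The brown capsule started near (5.9, 7.4) and ended near (4.9, 7.8).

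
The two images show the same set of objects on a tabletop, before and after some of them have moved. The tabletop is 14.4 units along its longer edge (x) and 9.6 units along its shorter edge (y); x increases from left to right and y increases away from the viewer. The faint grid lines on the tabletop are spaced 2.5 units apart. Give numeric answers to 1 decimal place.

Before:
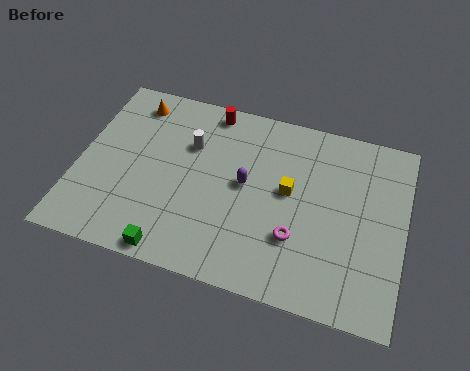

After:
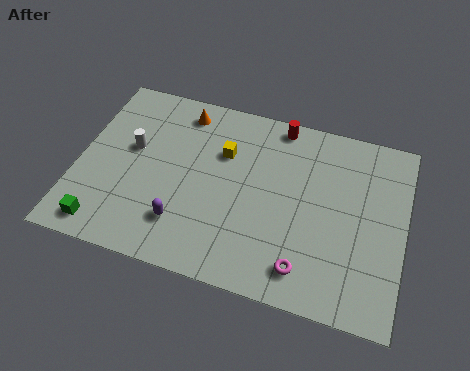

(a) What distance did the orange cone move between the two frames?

2.2

The orange cone moved from about (2.1, 8.1) to (4.3, 8.2), a distance of √(2.2² + 0.1²) ≈ 2.2.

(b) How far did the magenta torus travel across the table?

1.5

The magenta torus moved from about (9.8, 3.0) to (10.3, 1.6), a distance of √(0.5² + 1.4²) ≈ 1.5.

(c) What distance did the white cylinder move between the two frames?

2.7

The white cylinder moved from about (4.8, 6.5) to (2.3, 5.6), a distance of √(2.5² + 0.9²) ≈ 2.7.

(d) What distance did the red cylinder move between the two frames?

3.1

The red cylinder moved from about (5.5, 8.6) to (8.6, 8.7), a distance of √(3.1² + 0.1²) ≈ 3.1.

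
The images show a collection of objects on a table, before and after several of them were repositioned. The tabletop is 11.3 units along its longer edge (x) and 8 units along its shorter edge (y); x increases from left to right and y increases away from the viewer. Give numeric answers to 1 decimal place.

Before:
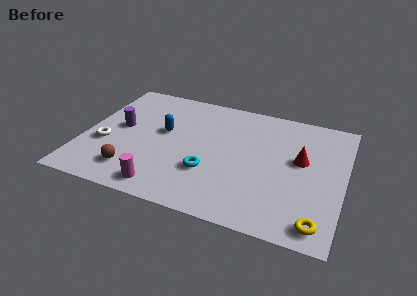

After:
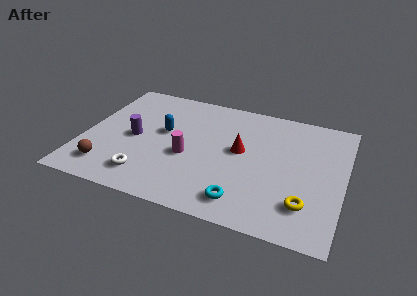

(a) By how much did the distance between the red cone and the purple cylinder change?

-3.3

They were about 7.9 units apart before and 4.6 after — 3.3 units closer together.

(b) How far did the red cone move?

2.6

The red cone was near (9.4, 4.6) before and (6.8, 4.4) after, so it travelled √(2.6² + 0.2²) ≈ 2.6 units.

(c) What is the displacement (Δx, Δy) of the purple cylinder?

(0.7, -0.5)

From the two frames, the purple cylinder sits at roughly (1.5, 4.3) before and (2.2, 3.8) after.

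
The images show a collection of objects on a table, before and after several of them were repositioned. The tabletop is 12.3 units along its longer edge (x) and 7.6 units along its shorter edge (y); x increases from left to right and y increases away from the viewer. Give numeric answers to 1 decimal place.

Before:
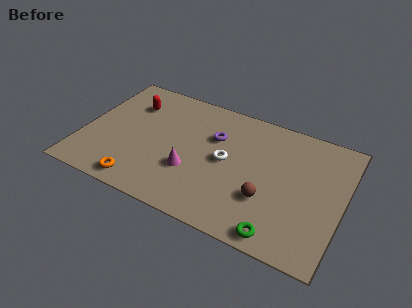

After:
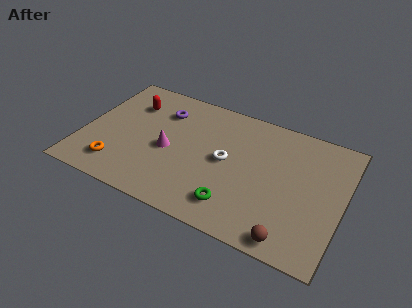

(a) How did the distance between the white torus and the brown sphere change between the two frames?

+2.1

The distance was about 2.5 in the first image and 4.6 in the second, so they moved 2.1 units further apart.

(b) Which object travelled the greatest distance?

the purple torus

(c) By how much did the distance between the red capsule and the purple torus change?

-2.6

Before: roughly 4.1 units apart; after: 1.5. That's 2.6 units closer together.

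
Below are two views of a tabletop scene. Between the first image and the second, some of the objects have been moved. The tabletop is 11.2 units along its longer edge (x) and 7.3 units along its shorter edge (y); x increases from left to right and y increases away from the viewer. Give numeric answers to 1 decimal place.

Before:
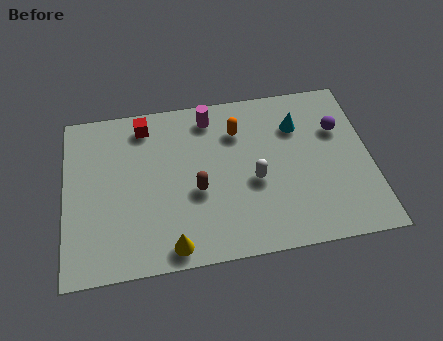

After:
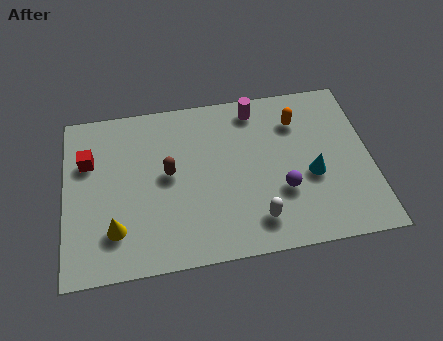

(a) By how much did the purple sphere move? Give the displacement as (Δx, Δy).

(-2.2, -2.4)

The purple sphere started near (10.1, 4.9) and ended near (7.9, 2.5).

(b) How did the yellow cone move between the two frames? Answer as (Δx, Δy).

(-2.0, 1.0)

From the two frames, the yellow cone sits at roughly (3.8, 0.8) before and (1.8, 1.8) after.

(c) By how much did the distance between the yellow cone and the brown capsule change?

+0.5

The distance was about 2.4 in the first image and 2.9 in the second, so they moved 0.5 units further apart.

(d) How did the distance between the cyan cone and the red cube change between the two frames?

+2.6

The distance was about 5.7 in the first image and 8.3 in the second, so they moved 2.6 units further apart.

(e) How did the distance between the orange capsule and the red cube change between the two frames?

+4.2

They were about 3.5 units apart before and 7.7 after — 4.2 units further apart.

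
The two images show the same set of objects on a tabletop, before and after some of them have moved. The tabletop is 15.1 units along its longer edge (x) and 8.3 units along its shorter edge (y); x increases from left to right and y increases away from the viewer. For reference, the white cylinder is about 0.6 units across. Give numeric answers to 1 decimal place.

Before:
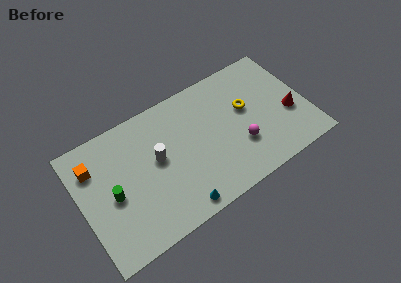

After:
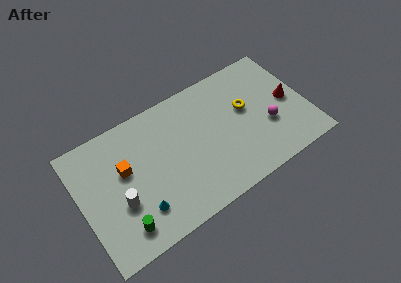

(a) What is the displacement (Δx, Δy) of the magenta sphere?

(2.0, 0.4)

From the two frames, the magenta sphere sits at roughly (10.4, 2.7) before and (12.4, 3.1) after.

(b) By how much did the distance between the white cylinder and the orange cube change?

-2.3

The distance was about 4.3 in the first image and 2.0 in the second, so they moved 2.3 units closer together.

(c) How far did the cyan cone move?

2.6

The cyan cone was near (5.9, 0.9) before and (3.5, 2.0) after, so it travelled √(2.4² + 1.1²) ≈ 2.6 units.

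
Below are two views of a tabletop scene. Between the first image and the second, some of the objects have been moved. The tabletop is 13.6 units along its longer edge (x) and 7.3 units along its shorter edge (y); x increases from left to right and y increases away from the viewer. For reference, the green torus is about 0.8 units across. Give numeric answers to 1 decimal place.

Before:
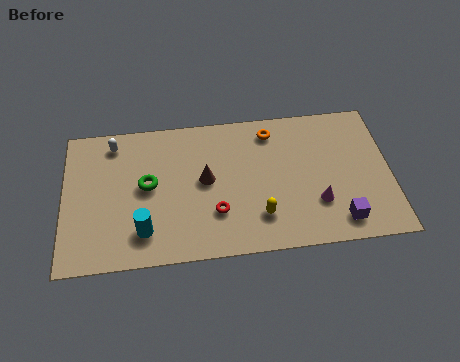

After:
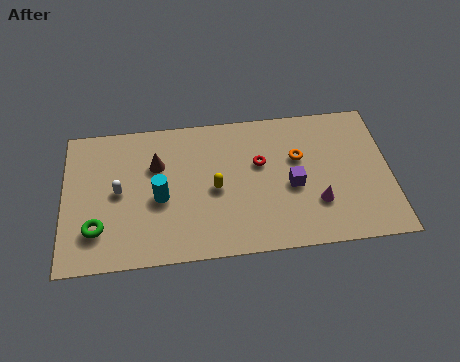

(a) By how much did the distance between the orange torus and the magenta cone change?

-1.8

Before: roughly 4.3 units apart; after: 2.5. That's 1.8 units closer together.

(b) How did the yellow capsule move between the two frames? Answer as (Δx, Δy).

(-1.8, 1.6)

The yellow capsule was at about (8.1, 1.8) and moved to about (6.3, 3.4).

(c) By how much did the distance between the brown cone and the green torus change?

+1.5

They were about 2.4 units apart before and 3.9 after — 1.5 units further apart.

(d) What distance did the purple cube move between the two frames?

2.8

From (11.4, 1.2) to (9.5, 3.2), the purple cube covered √(1.9² + 2.0²) ≈ 2.8 units.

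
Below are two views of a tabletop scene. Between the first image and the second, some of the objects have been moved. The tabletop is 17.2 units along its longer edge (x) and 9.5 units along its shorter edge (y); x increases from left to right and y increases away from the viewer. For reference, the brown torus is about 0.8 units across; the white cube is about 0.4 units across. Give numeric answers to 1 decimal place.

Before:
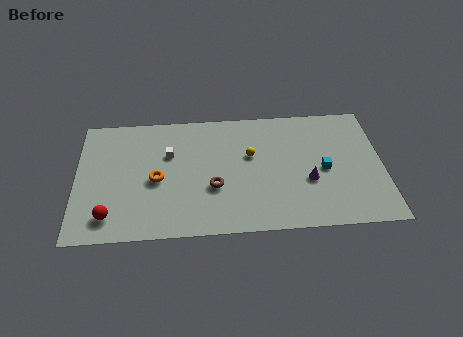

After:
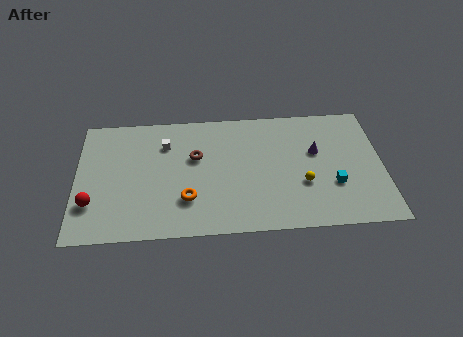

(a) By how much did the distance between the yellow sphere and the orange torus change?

+1.0

Before: roughly 5.5 units apart; after: 6.5. That's 1.0 units further apart.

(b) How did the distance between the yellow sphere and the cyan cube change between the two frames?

-2.6

The distance was about 4.3 in the first image and 1.7 in the second, so they moved 2.6 units closer together.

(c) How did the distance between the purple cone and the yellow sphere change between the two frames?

-1.4

They were about 3.9 units apart before and 2.5 after — 1.4 units closer together.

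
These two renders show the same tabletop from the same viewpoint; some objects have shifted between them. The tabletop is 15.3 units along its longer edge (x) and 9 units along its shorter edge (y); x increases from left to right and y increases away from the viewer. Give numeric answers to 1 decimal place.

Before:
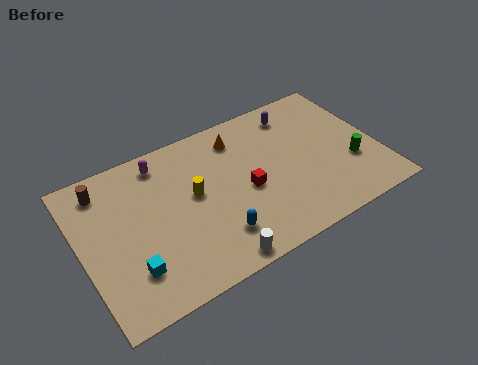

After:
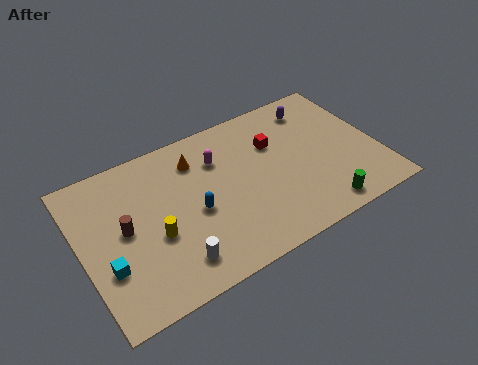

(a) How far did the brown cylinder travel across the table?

2.9

From (1.5, 7.5) to (2.2, 4.7), the brown cylinder covered √(0.7² + 2.8²) ≈ 2.9 units.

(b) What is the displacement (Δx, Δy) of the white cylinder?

(-1.9, 0.9)

From the two frames, the white cylinder sits at roughly (6.2, 0.8) before and (4.3, 1.7) after.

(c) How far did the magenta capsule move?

3.0

From (4.5, 7.7) to (7.3, 6.5), the magenta capsule covered √(2.8² + 1.2²) ≈ 3.0 units.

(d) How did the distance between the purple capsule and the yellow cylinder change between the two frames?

+3.5

They were about 6.3 units apart before and 9.8 after — 3.5 units further apart.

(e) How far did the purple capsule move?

1.0

From (11.6, 7.5) to (12.6, 7.4), the purple capsule covered √(1.0² + 0.1²) ≈ 1.0 units.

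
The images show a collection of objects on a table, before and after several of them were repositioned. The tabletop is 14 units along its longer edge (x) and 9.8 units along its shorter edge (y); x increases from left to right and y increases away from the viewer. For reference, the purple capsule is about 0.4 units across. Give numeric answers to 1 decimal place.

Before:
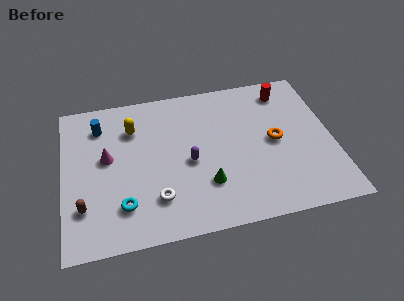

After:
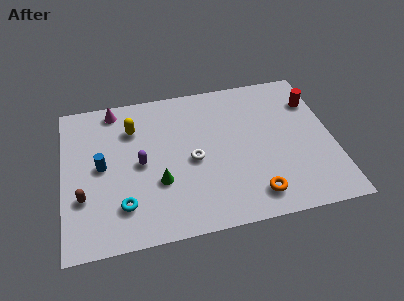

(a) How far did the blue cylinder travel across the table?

2.7

The blue cylinder moved from about (2.0, 7.7) to (2.0, 5.0), a distance of √(0.0² + 2.7²) ≈ 2.7.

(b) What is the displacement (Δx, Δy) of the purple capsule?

(-2.5, 0.4)

The purple capsule started near (6.5, 4.4) and ended near (4.0, 4.8).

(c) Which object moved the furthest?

the orange torus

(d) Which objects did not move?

the yellow capsule and the cyan torus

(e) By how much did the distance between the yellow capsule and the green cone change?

-1.7

Before: roughly 5.7 units apart; after: 4.0. That's 1.7 units closer together.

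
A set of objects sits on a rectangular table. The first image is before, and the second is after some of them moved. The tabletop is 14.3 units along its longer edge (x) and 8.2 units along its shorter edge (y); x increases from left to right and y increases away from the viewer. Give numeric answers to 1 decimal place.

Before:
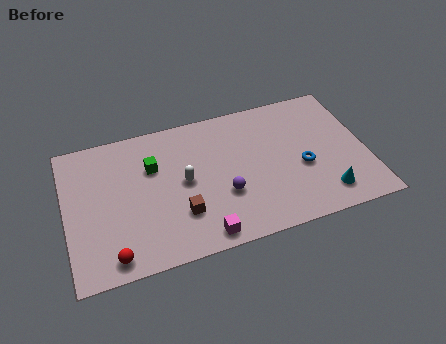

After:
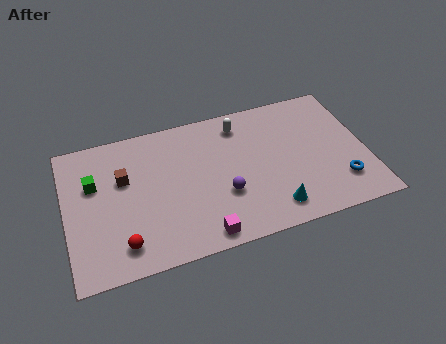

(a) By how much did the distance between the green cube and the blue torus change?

+4.7

Before: roughly 7.3 units apart; after: 12.0. That's 4.7 units further apart.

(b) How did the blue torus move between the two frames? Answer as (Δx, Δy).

(1.7, -1.4)

The blue torus was at about (11.2, 3.4) and moved to about (12.9, 2.0).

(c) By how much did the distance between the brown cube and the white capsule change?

+4.1

The distance was about 1.8 in the first image and 5.9 in the second, so they moved 4.1 units further apart.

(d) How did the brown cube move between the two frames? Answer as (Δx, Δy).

(-2.5, 2.8)

From the two frames, the brown cube sits at roughly (5.3, 2.4) before and (2.8, 5.2) after.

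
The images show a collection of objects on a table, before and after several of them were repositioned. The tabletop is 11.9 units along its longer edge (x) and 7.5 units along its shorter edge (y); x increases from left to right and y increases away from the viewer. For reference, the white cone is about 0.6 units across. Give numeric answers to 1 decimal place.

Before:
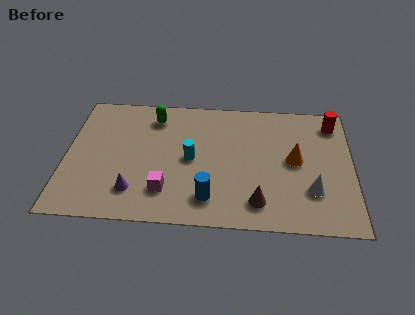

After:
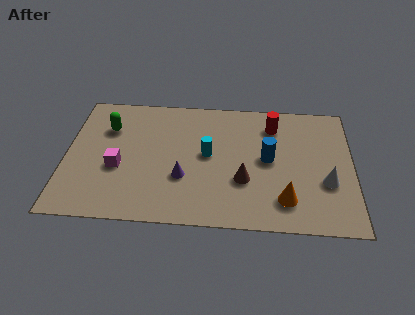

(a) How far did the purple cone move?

2.2

The purple cone was near (2.9, 1.7) before and (4.9, 2.6) after, so it travelled √(2.0² + 0.9²) ≈ 2.2 units.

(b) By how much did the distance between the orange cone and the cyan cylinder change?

-0.3

The distance was about 4.3 in the first image and 4.0 in the second, so they moved 0.3 units closer together.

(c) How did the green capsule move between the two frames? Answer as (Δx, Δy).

(-1.9, -0.8)

From the two frames, the green capsule sits at roughly (3.6, 6.1) before and (1.7, 5.3) after.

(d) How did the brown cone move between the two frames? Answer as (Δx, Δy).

(-0.6, 1.2)

The brown cone was at about (8.0, 1.4) and moved to about (7.4, 2.6).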